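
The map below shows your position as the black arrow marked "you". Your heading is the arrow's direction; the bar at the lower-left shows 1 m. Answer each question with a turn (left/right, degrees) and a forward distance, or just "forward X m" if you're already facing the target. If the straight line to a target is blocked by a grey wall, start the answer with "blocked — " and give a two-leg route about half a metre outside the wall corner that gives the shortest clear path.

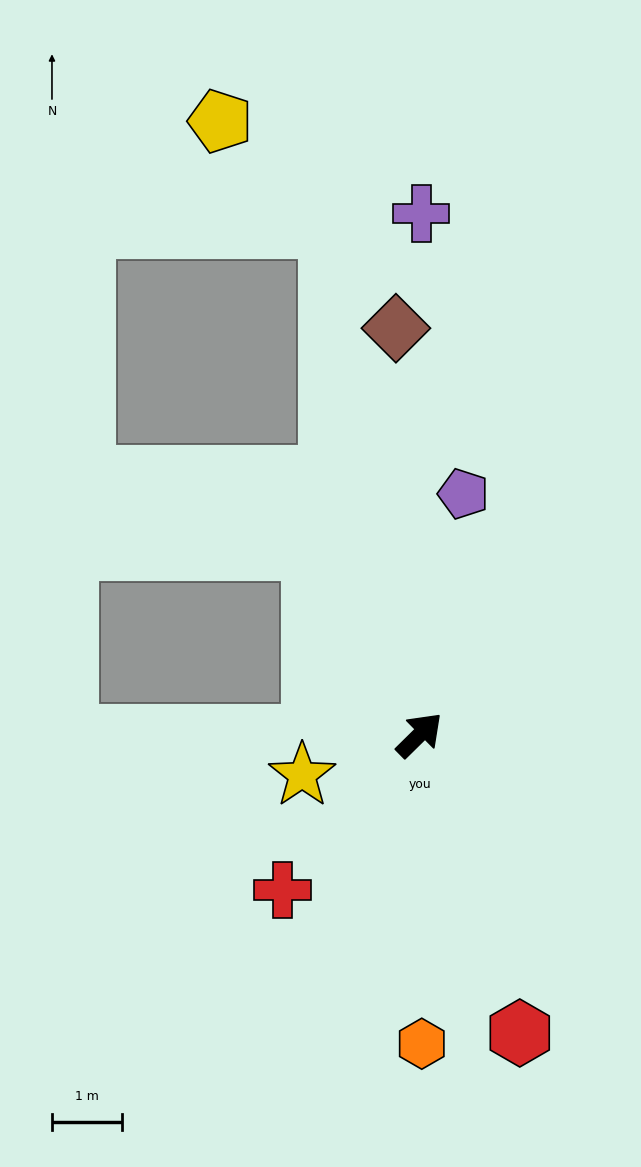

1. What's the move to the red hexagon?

turn right 116°, forward 4.5 m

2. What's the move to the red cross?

turn right 176°, forward 2.9 m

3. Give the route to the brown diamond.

turn left 49°, forward 5.8 m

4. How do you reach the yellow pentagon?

blocked — turn left 56°, forward 7.3 m, then turn left 35°, forward 2.2 m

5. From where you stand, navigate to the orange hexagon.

turn right 134°, forward 4.4 m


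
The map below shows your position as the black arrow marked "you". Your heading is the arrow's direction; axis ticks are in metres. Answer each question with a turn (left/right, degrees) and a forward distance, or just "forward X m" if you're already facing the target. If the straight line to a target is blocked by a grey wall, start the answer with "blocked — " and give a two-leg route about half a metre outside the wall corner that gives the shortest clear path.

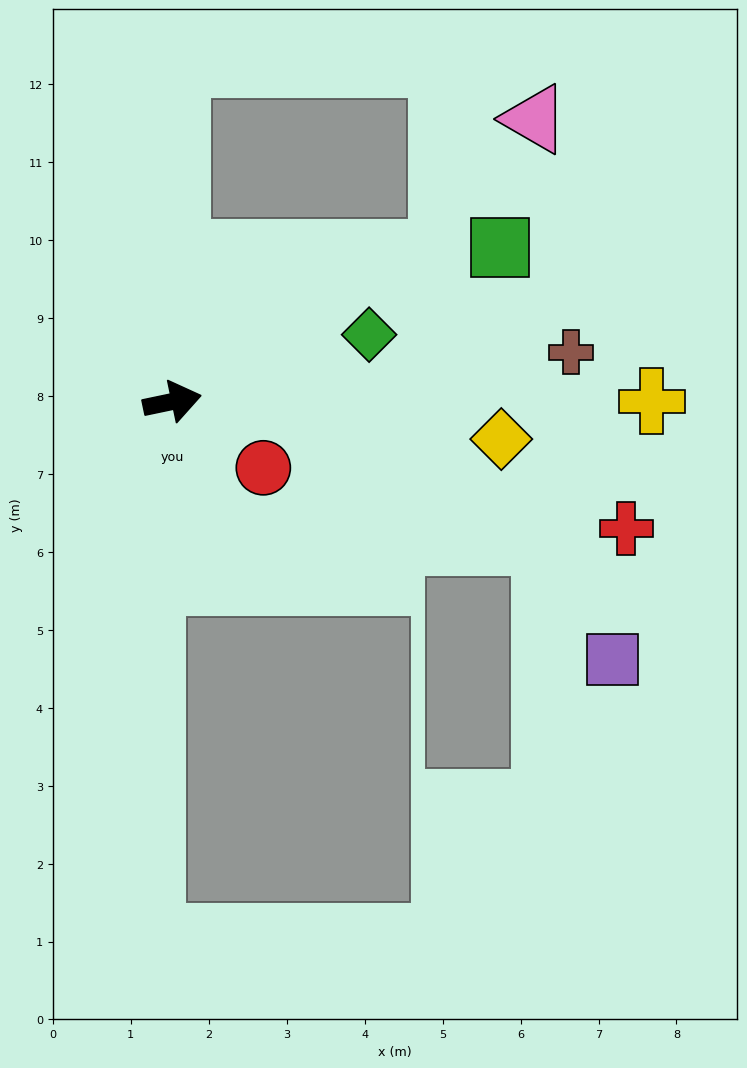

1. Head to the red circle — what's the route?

turn right 48°, forward 1.4 m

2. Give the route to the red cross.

turn right 27°, forward 6.0 m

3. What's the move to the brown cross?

turn right 5°, forward 5.2 m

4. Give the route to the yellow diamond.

turn right 18°, forward 4.2 m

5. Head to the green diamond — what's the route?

turn left 7°, forward 2.7 m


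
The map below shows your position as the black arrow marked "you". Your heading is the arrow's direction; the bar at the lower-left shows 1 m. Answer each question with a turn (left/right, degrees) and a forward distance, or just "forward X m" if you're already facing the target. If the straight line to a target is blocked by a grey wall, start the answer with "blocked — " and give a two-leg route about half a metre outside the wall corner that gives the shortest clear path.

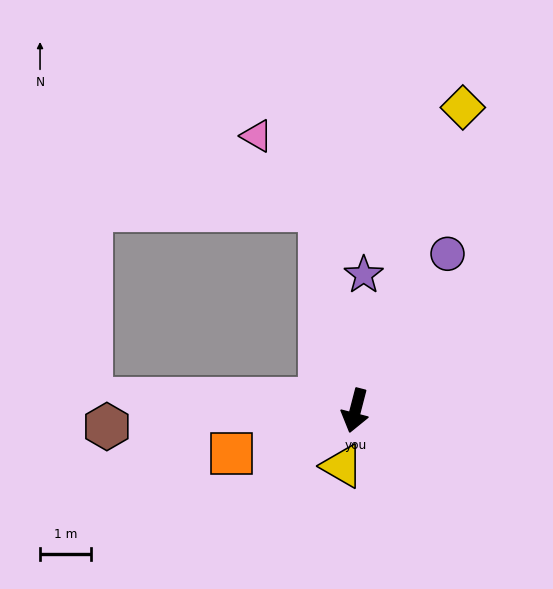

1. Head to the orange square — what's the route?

turn right 56°, forward 2.6 m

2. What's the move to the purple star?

turn right 169°, forward 2.7 m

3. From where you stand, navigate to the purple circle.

turn left 164°, forward 3.6 m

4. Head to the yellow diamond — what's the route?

turn left 175°, forward 6.4 m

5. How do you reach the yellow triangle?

forward 1.1 m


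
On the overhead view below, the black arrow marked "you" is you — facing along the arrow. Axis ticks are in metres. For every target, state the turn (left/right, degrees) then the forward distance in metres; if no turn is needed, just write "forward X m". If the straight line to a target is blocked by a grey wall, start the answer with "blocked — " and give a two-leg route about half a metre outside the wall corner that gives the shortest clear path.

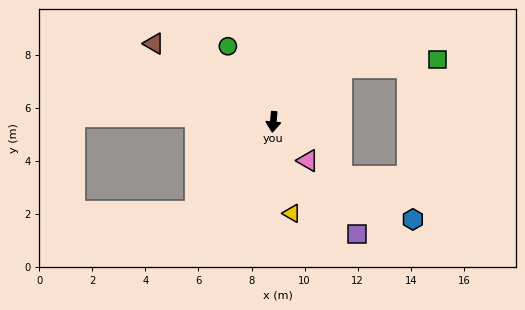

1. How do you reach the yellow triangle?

turn left 17°, forward 3.5 m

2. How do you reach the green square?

blocked — turn left 134°, forward 3.3 m, then turn right 34°, forward 3.6 m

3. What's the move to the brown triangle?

turn right 118°, forward 5.4 m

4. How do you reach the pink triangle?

turn left 47°, forward 2.0 m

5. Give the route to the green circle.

turn right 144°, forward 3.3 m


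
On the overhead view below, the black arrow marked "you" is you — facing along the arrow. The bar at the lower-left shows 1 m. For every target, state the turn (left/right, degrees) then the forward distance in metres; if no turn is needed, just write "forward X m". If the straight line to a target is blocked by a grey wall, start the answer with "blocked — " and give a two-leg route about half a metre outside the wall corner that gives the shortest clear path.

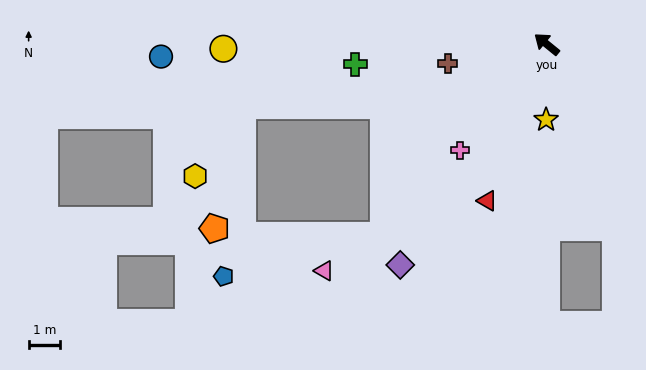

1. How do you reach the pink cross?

turn left 90°, forward 4.3 m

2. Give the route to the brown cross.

turn left 50°, forward 3.2 m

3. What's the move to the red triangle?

turn left 108°, forward 5.3 m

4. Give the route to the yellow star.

turn left 129°, forward 2.4 m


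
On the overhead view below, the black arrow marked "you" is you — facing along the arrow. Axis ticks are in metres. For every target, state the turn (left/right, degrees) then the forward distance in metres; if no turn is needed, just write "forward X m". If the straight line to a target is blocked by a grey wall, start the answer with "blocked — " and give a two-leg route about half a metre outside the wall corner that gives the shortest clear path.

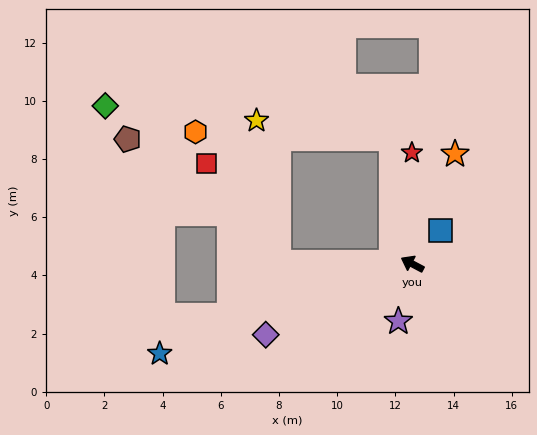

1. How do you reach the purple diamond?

turn left 54°, forward 5.6 m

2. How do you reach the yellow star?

blocked — turn right 52°, forward 4.4 m, then turn left 72°, forward 4.7 m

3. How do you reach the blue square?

turn right 102°, forward 1.5 m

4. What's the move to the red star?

turn right 62°, forward 3.8 m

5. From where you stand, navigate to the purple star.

turn left 104°, forward 2.0 m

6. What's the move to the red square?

blocked — turn left 27°, forward 4.6 m, then turn right 53°, forward 4.2 m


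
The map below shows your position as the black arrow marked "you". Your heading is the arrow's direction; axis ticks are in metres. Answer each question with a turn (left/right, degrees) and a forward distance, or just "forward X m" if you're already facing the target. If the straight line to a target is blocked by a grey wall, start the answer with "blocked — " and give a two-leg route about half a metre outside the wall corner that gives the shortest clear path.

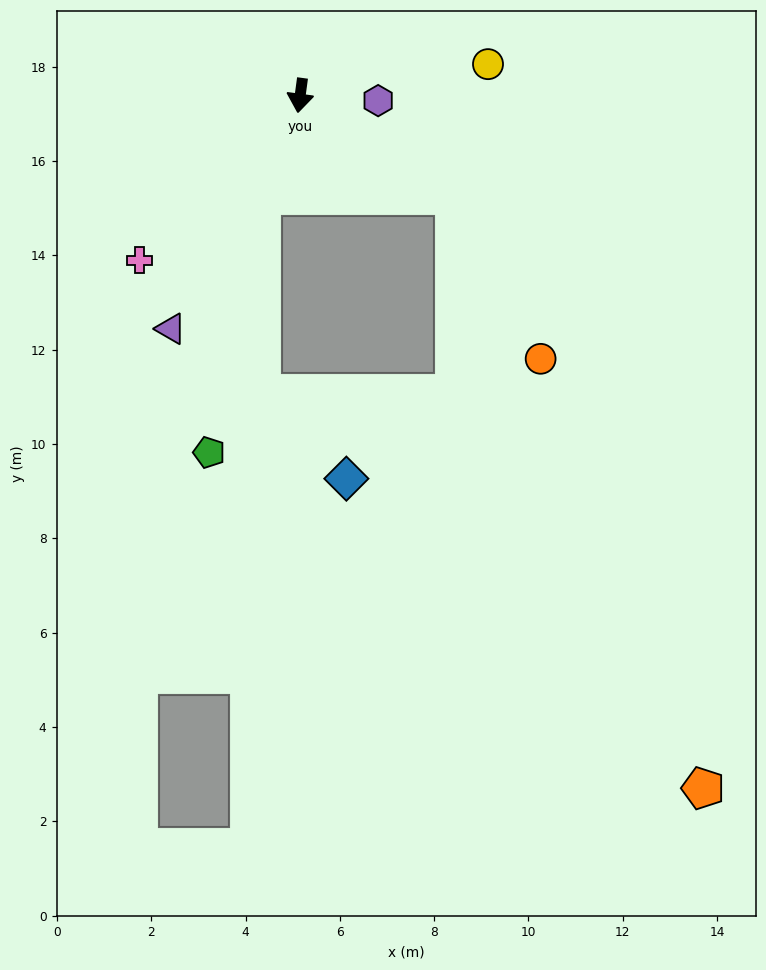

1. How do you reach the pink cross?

turn right 37°, forward 4.9 m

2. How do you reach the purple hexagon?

turn left 94°, forward 1.7 m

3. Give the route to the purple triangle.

turn right 21°, forward 5.7 m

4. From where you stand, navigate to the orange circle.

blocked — turn left 65°, forward 3.9 m, then turn right 30°, forward 3.9 m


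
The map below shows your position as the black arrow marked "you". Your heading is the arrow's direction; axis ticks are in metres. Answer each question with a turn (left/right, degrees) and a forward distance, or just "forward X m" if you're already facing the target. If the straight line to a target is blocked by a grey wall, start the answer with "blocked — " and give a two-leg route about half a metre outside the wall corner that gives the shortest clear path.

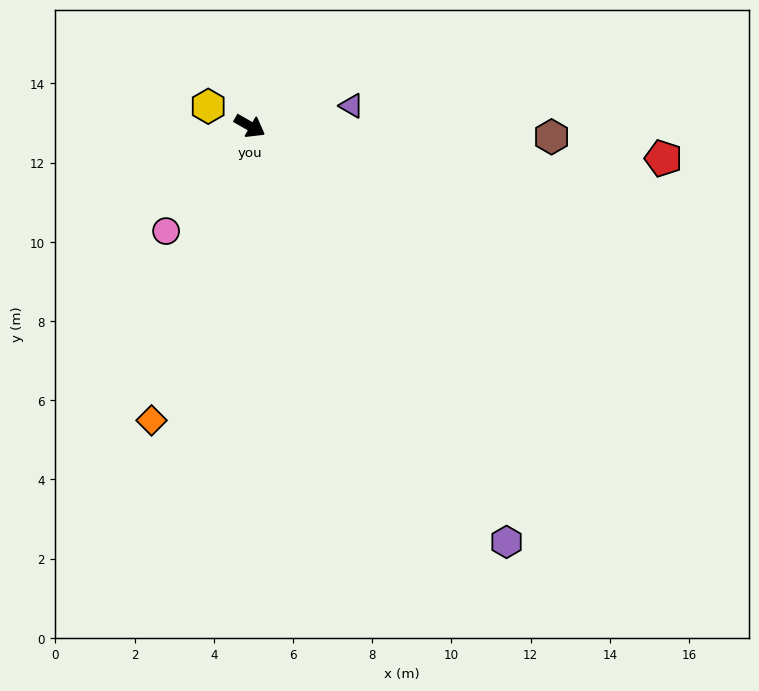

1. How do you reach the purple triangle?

turn left 41°, forward 2.6 m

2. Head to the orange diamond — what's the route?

turn right 79°, forward 7.8 m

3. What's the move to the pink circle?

turn right 99°, forward 3.4 m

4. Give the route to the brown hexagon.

turn left 28°, forward 7.6 m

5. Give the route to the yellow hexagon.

turn right 176°, forward 1.2 m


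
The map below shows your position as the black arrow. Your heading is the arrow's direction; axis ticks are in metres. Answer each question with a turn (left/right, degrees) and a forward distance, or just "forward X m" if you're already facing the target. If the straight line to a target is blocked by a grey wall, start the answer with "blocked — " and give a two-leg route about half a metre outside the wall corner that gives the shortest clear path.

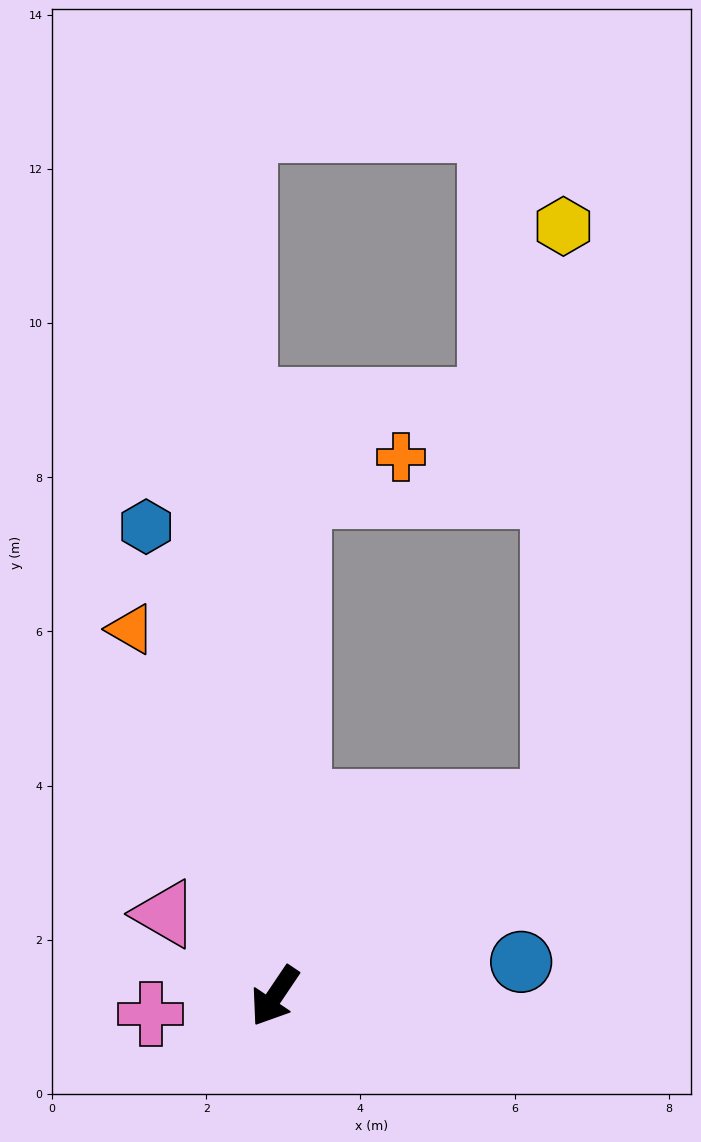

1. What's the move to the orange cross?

blocked — turn right 149°, forward 6.5 m, then turn right 66°, forward 1.4 m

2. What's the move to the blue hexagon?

turn right 131°, forward 6.3 m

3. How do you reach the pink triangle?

turn right 93°, forward 1.8 m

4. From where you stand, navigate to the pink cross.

turn right 48°, forward 1.6 m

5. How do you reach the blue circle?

turn left 132°, forward 3.2 m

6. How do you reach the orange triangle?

turn right 125°, forward 5.1 m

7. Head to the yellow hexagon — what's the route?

blocked — turn left 159°, forward 4.4 m, then turn left 54°, forward 7.5 m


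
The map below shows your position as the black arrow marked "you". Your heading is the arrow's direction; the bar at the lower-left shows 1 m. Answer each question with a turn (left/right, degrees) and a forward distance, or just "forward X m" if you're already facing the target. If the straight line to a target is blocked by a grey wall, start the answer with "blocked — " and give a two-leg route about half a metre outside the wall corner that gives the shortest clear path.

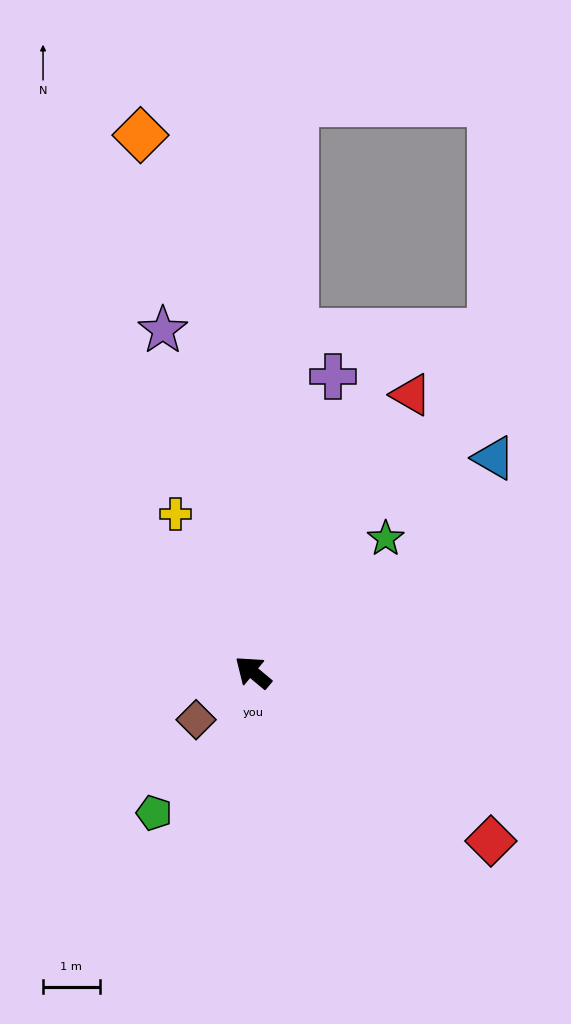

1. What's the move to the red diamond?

turn right 176°, forward 5.2 m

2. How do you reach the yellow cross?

turn right 24°, forward 3.1 m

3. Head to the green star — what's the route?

turn right 95°, forward 3.3 m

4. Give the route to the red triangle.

turn right 80°, forward 5.6 m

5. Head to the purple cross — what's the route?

turn right 65°, forward 5.4 m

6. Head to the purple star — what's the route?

turn right 35°, forward 6.2 m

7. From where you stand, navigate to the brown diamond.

turn left 80°, forward 1.3 m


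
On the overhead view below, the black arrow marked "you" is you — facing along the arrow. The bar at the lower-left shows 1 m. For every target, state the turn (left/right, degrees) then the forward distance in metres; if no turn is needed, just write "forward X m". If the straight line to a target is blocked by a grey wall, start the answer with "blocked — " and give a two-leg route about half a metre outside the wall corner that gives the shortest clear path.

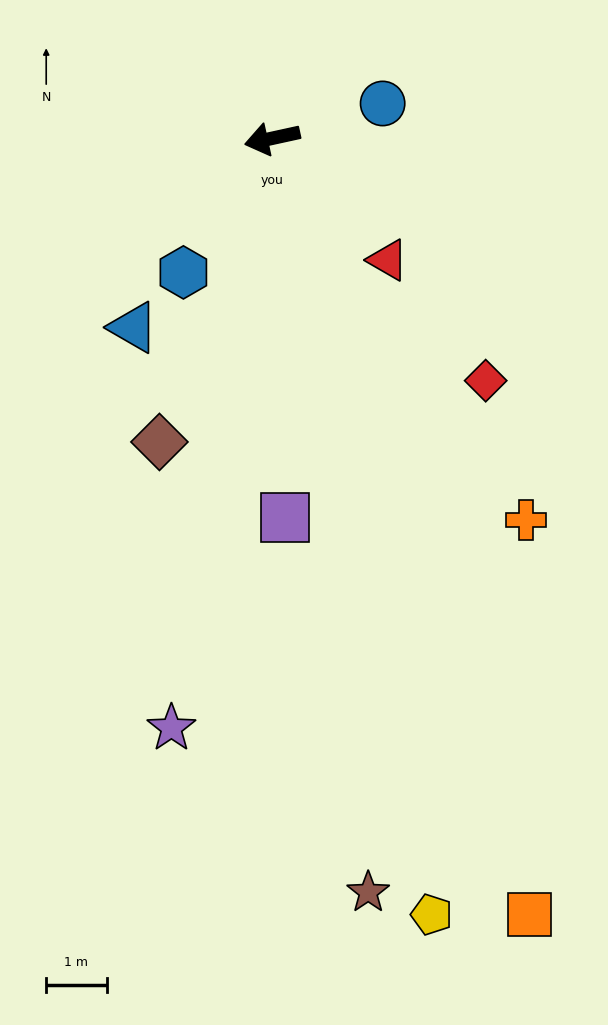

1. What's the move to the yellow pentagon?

turn left 89°, forward 13.1 m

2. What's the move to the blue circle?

turn right 175°, forward 1.9 m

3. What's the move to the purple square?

turn left 80°, forward 6.3 m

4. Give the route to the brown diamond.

turn left 57°, forward 5.4 m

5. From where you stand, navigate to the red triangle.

turn left 121°, forward 2.8 m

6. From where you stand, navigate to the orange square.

turn left 96°, forward 13.5 m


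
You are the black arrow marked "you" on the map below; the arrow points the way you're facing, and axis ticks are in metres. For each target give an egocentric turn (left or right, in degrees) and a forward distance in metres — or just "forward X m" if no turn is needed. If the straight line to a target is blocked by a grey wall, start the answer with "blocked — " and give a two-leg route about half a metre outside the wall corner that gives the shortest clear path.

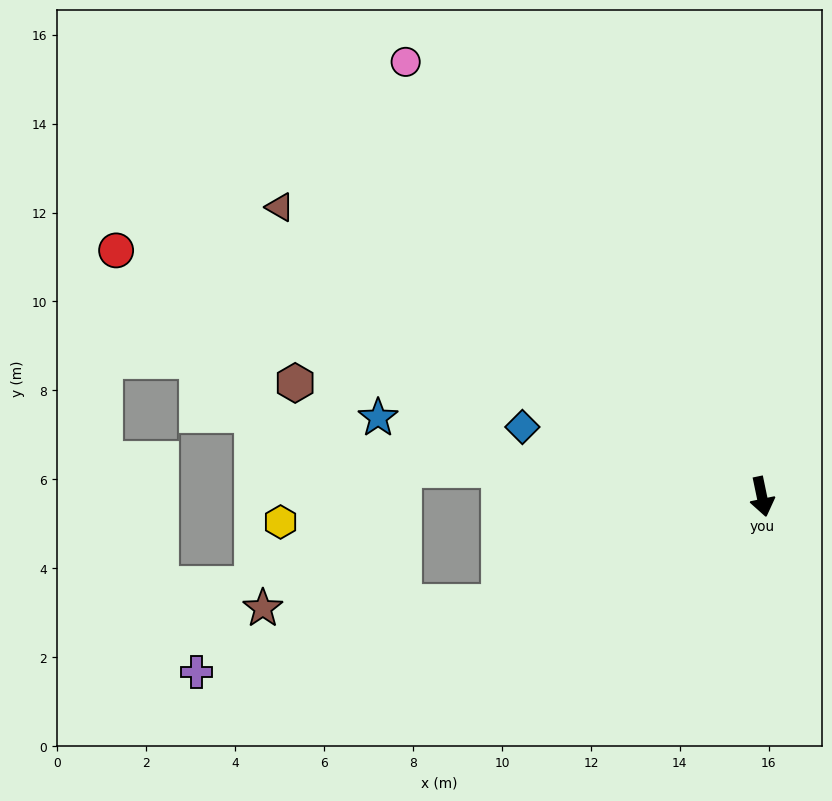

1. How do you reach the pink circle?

turn right 152°, forward 12.6 m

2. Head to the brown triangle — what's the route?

turn right 133°, forward 12.6 m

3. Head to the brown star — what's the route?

blocked — turn right 80°, forward 6.4 m, then turn right 20°, forward 5.3 m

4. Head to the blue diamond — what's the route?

turn right 118°, forward 5.6 m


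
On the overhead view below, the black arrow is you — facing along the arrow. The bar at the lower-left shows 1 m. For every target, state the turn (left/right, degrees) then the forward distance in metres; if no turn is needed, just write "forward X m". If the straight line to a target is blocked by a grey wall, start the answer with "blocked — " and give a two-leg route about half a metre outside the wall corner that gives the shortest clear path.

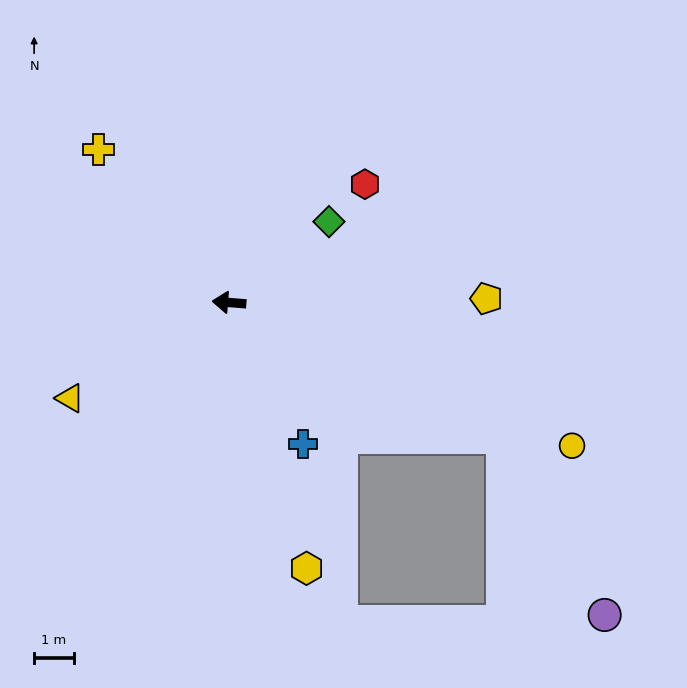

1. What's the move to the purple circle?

blocked — turn left 158°, forward 7.7 m, then turn right 34°, forward 5.2 m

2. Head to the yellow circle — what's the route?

turn left 162°, forward 9.4 m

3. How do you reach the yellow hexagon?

turn left 111°, forward 7.0 m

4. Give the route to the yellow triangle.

turn left 36°, forward 4.7 m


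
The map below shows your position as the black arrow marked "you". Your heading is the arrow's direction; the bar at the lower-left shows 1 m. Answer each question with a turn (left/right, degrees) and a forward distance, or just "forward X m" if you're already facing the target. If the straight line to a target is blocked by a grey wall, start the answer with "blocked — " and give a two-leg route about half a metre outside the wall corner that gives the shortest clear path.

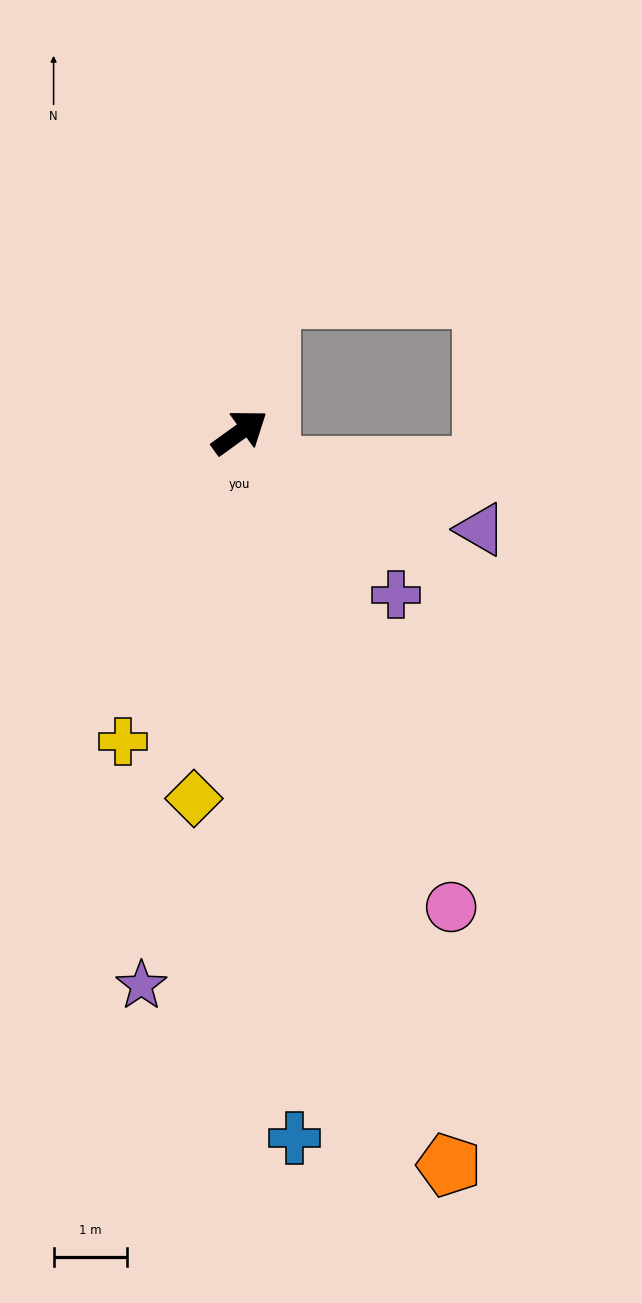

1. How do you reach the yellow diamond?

turn right 133°, forward 5.0 m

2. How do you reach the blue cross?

turn right 121°, forward 9.6 m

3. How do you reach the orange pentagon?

turn right 110°, forward 10.3 m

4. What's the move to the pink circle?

turn right 102°, forward 7.0 m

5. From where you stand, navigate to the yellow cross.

turn right 147°, forward 4.5 m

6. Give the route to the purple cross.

turn right 82°, forward 3.1 m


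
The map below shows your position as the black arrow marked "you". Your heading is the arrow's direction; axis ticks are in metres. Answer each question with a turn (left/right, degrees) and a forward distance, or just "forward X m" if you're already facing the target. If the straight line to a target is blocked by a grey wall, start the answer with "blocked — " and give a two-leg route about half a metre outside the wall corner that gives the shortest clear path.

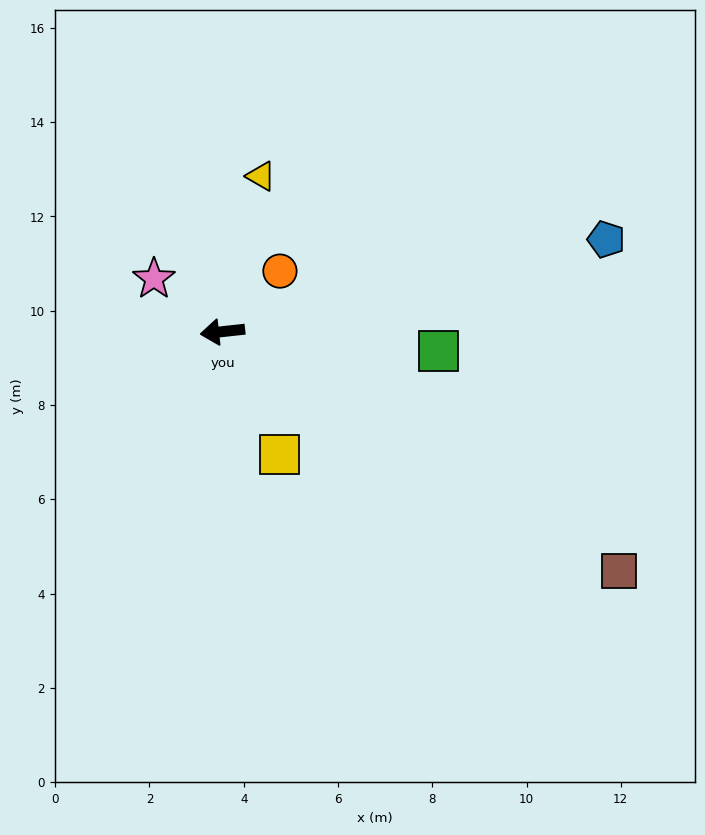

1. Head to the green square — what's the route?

turn left 169°, forward 4.6 m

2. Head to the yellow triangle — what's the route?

turn right 110°, forward 3.4 m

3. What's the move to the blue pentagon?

turn right 173°, forward 8.4 m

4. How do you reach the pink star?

turn right 44°, forward 1.8 m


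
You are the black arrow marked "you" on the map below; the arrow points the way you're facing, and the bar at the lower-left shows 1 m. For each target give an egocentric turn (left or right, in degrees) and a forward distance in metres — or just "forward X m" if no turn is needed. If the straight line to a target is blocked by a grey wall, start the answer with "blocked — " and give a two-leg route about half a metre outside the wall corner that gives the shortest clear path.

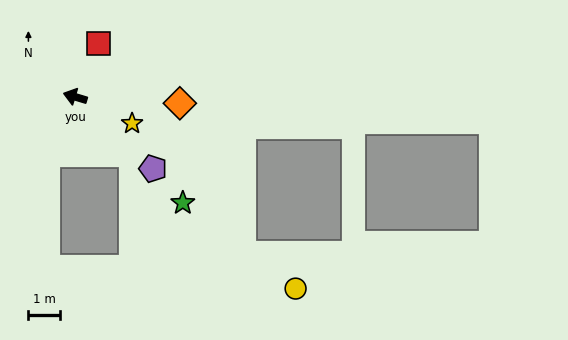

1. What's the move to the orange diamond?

turn right 167°, forward 3.3 m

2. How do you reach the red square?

turn right 97°, forward 1.9 m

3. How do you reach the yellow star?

turn left 172°, forward 2.0 m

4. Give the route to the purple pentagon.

turn left 154°, forward 3.4 m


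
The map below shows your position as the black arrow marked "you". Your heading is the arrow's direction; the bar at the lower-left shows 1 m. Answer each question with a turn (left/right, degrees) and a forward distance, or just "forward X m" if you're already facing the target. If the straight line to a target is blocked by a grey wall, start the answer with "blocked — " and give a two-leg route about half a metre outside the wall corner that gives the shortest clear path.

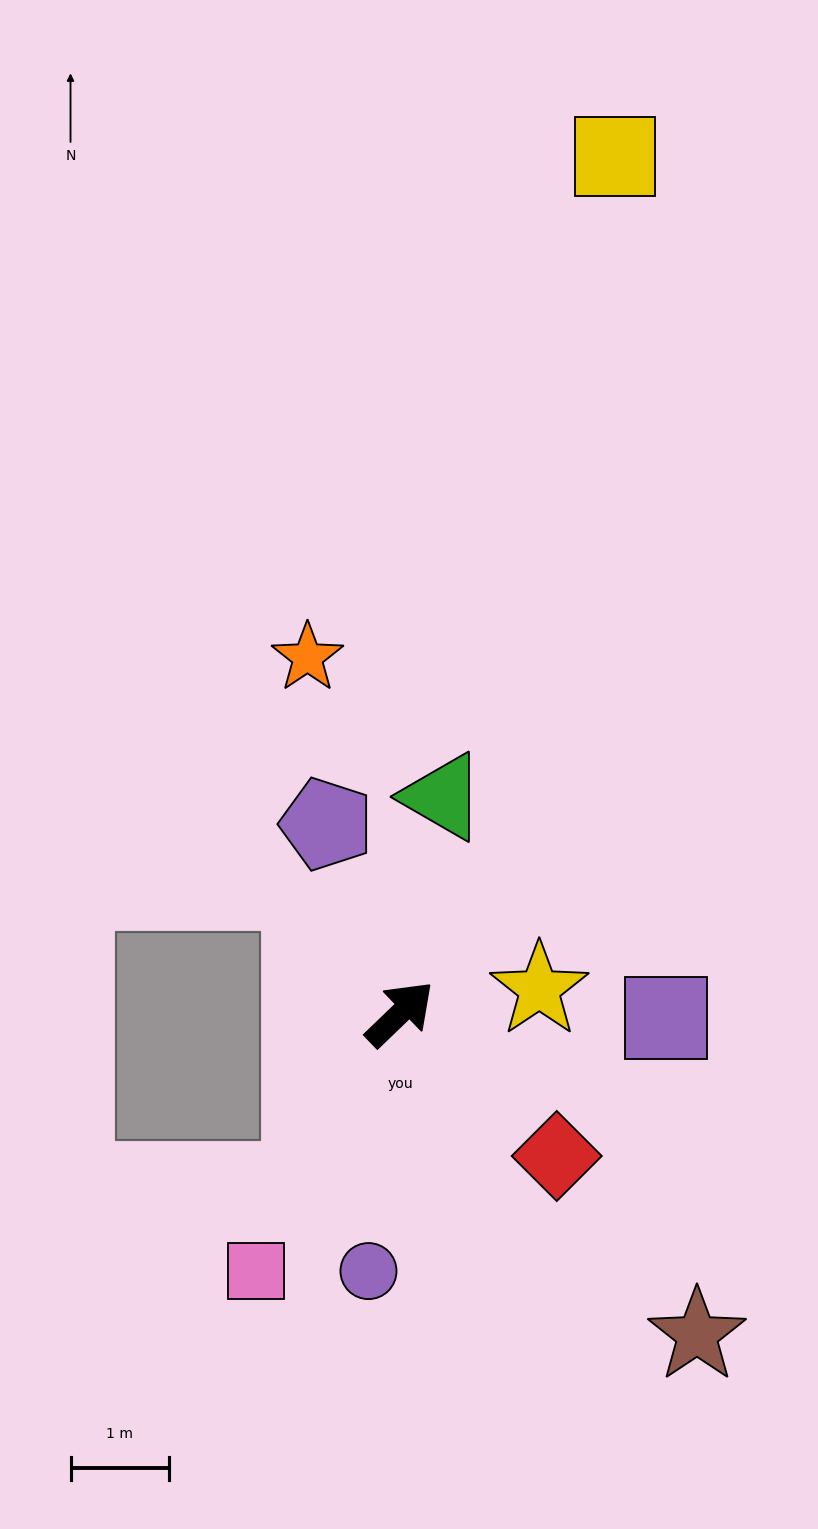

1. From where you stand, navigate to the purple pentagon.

turn left 67°, forward 2.1 m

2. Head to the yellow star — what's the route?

turn right 34°, forward 1.4 m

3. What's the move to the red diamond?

turn right 86°, forward 2.1 m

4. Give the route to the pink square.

turn right 163°, forward 3.0 m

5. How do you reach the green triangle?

turn left 35°, forward 2.2 m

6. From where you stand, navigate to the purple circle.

turn right 141°, forward 2.6 m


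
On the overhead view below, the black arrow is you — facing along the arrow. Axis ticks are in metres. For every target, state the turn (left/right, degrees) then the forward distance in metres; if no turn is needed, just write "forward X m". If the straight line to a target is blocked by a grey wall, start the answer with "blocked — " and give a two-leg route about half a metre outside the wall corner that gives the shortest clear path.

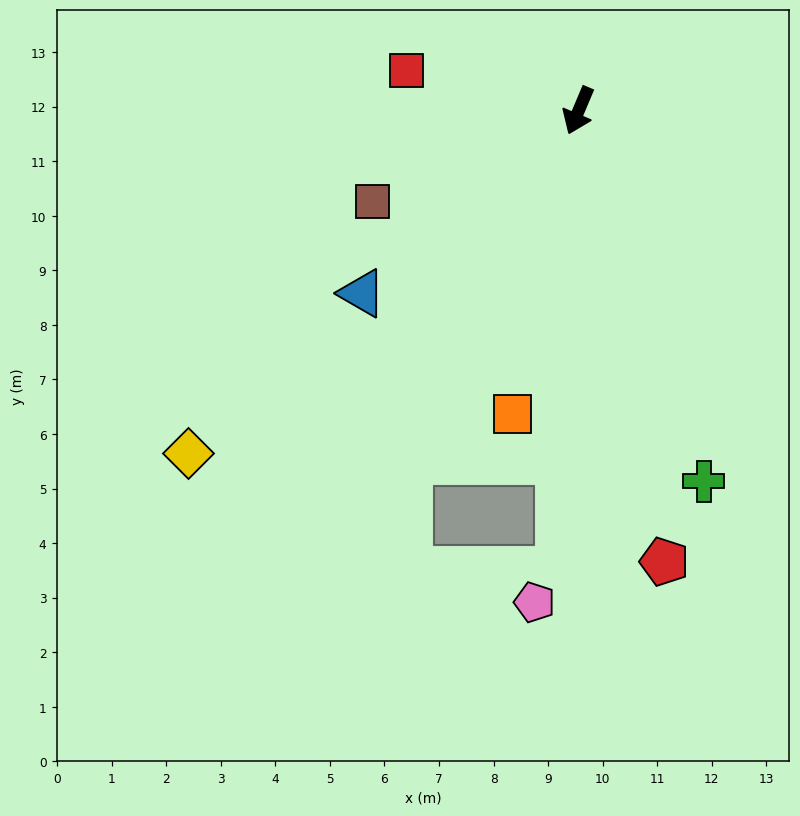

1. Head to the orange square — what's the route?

turn left 11°, forward 5.7 m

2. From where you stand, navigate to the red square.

turn right 80°, forward 3.2 m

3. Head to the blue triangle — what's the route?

turn right 27°, forward 5.2 m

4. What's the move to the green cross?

turn left 42°, forward 7.2 m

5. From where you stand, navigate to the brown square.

turn right 43°, forward 4.1 m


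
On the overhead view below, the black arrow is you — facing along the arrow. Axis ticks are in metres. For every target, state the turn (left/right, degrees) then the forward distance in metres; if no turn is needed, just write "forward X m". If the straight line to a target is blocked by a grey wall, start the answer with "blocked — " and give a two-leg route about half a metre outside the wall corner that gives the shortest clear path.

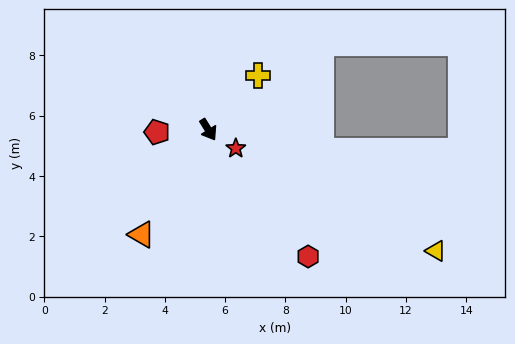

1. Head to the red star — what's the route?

turn left 24°, forward 1.1 m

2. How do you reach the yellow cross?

turn left 105°, forward 2.4 m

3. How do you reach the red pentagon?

turn right 119°, forward 1.7 m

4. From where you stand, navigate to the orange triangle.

turn right 64°, forward 4.1 m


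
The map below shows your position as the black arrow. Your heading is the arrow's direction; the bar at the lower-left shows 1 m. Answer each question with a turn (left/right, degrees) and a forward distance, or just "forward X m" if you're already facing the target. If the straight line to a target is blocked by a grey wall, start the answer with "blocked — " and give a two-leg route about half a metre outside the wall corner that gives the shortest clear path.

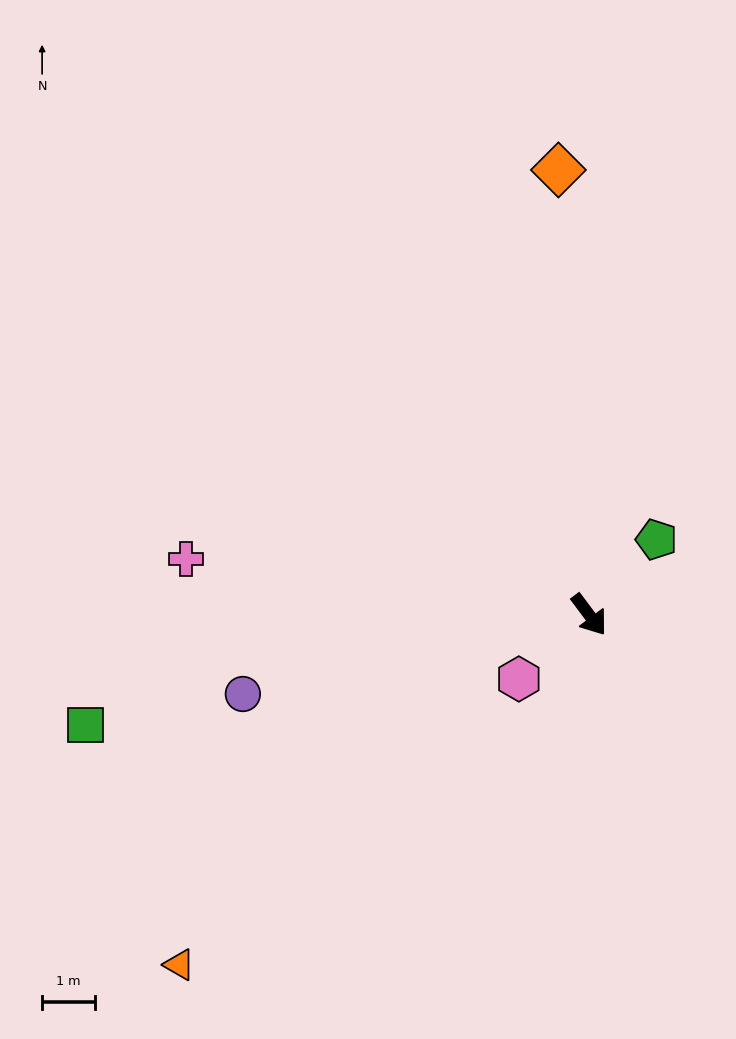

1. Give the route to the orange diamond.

turn left 147°, forward 8.4 m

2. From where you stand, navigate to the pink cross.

turn right 135°, forward 7.7 m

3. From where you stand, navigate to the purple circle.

turn right 114°, forward 6.7 m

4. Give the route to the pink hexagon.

turn right 84°, forward 1.8 m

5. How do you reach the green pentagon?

turn left 101°, forward 1.9 m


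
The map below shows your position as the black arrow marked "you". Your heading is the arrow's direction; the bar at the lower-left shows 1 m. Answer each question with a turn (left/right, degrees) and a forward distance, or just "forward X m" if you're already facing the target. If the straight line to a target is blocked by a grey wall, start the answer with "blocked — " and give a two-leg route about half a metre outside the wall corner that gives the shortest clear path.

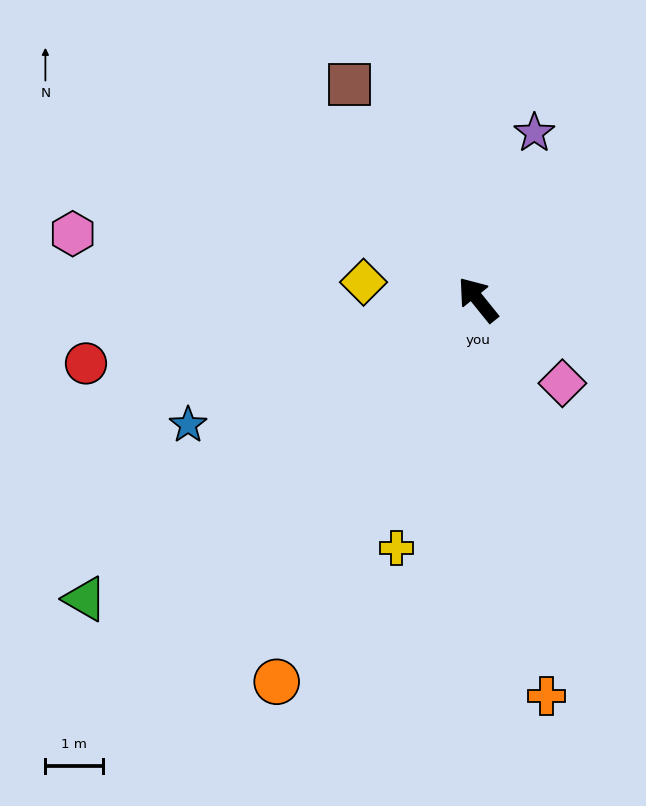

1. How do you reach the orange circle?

turn left 113°, forward 7.5 m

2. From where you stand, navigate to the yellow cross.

turn left 123°, forward 4.5 m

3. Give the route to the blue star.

turn left 74°, forward 5.5 m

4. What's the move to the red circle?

turn left 60°, forward 6.9 m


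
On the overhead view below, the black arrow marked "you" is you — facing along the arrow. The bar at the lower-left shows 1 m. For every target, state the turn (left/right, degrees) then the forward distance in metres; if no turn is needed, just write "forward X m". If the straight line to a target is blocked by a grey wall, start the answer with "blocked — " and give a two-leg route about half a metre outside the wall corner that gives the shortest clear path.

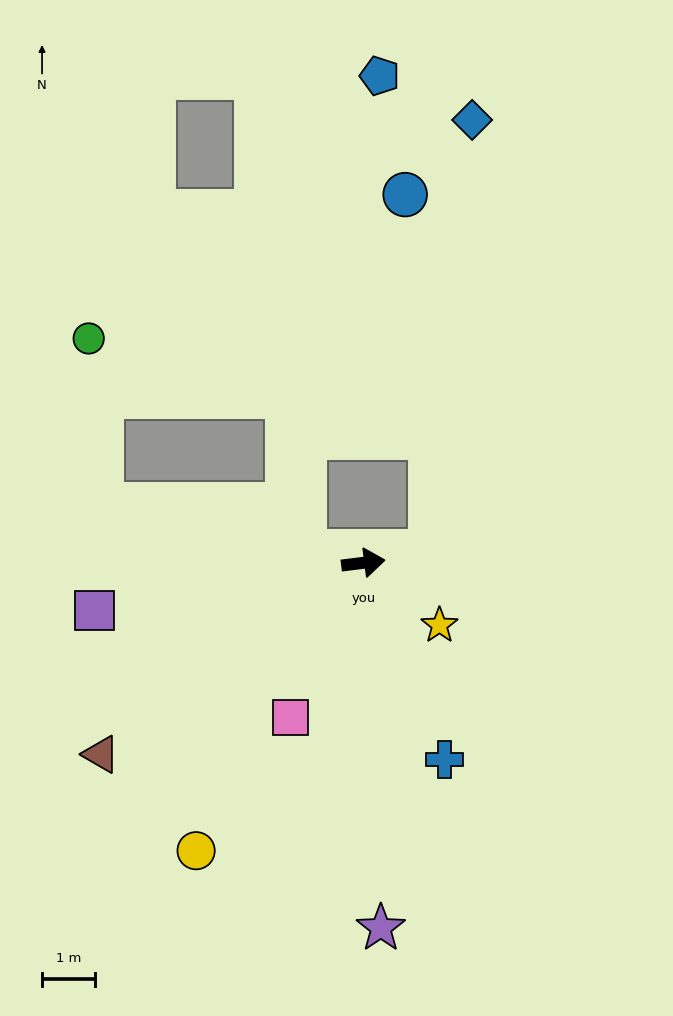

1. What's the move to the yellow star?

turn right 46°, forward 1.9 m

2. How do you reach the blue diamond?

blocked — turn left 2°, forward 1.3 m, then turn left 75°, forward 8.3 m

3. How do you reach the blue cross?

turn right 75°, forward 4.0 m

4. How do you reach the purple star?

turn right 94°, forward 7.0 m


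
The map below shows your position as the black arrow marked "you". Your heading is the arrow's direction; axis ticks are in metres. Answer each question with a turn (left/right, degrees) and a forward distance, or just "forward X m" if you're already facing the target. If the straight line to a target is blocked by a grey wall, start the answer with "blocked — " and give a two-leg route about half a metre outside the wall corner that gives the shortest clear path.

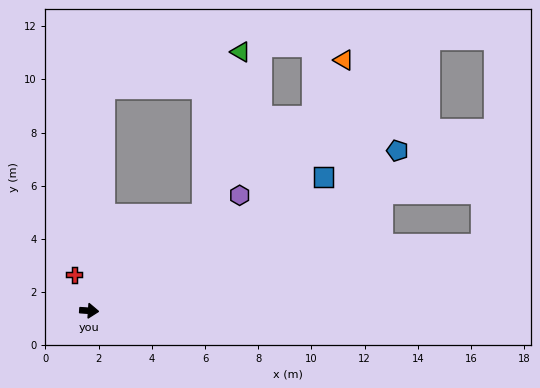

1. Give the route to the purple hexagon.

turn left 41°, forward 7.1 m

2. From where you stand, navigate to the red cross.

turn left 116°, forward 1.5 m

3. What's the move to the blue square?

turn left 34°, forward 10.2 m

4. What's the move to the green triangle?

blocked — turn left 44°, forward 5.6 m, then turn left 37°, forward 6.3 m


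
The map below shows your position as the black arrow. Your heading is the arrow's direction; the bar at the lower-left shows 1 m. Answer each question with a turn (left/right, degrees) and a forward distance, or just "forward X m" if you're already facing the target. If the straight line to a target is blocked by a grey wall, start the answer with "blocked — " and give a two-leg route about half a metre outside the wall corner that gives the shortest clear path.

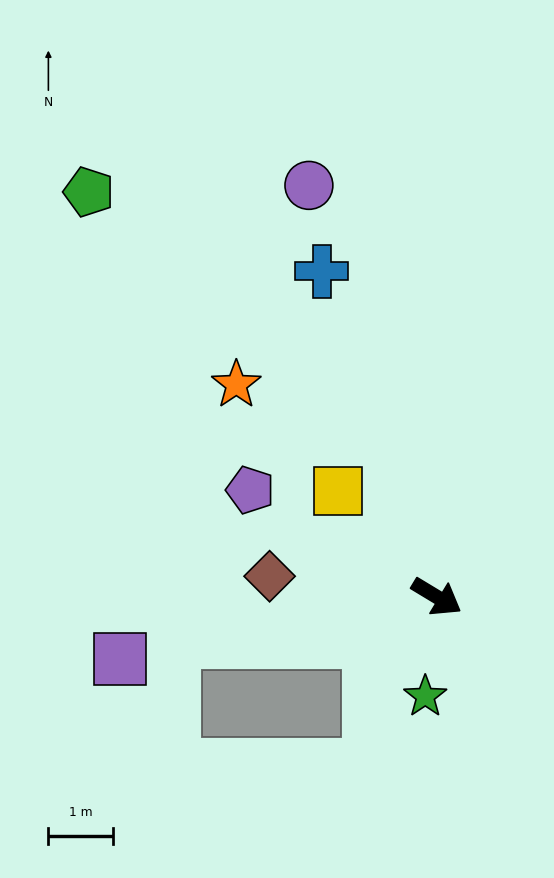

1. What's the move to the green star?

turn right 65°, forward 1.6 m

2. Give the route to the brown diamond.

turn right 156°, forward 2.6 m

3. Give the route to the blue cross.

turn left 141°, forward 5.4 m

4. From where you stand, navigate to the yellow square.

turn left 164°, forward 2.3 m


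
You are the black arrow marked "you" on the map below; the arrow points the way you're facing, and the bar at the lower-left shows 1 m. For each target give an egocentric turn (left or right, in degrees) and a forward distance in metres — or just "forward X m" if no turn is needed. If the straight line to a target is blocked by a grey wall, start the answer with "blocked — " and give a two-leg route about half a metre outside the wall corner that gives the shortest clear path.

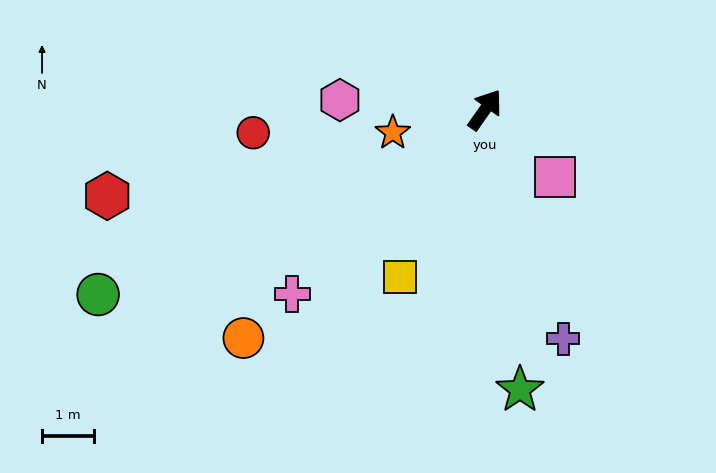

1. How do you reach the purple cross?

turn right 126°, forward 4.6 m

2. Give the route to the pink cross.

turn left 169°, forward 5.1 m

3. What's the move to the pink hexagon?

turn left 121°, forward 2.8 m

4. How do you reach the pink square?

turn right 98°, forward 1.9 m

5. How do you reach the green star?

turn right 138°, forward 5.4 m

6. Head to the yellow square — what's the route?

turn right 172°, forward 3.6 m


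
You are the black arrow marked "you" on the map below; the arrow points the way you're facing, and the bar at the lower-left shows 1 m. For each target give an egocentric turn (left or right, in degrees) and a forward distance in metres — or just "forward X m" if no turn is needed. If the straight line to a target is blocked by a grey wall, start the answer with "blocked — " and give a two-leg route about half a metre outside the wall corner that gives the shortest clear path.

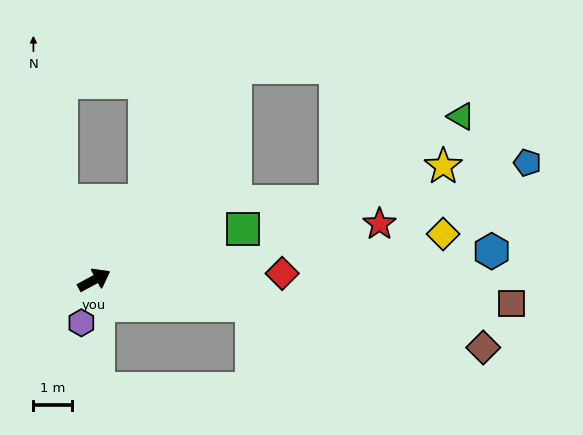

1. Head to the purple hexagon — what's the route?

turn right 135°, forward 1.2 m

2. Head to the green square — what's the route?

turn right 10°, forward 4.1 m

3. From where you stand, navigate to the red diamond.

turn right 26°, forward 4.9 m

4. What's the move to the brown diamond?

turn right 38°, forward 10.3 m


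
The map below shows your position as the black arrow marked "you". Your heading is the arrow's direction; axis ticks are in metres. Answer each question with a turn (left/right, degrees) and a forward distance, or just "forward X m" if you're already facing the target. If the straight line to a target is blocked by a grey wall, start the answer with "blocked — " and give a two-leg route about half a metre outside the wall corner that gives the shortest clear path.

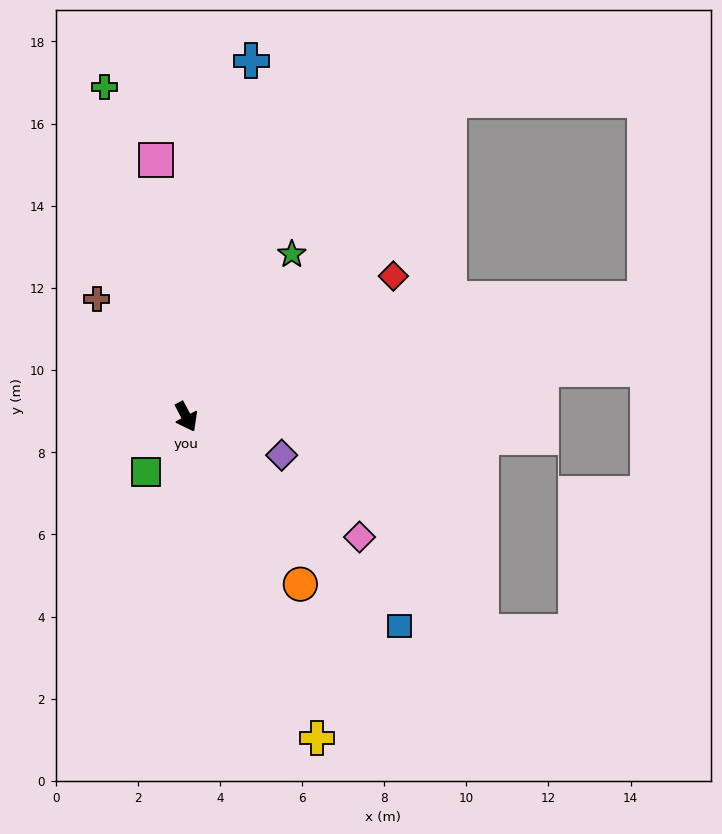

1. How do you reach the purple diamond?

turn left 40°, forward 2.5 m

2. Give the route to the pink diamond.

turn left 27°, forward 5.1 m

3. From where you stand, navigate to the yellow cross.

turn right 6°, forward 8.4 m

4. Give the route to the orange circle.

turn left 6°, forward 4.9 m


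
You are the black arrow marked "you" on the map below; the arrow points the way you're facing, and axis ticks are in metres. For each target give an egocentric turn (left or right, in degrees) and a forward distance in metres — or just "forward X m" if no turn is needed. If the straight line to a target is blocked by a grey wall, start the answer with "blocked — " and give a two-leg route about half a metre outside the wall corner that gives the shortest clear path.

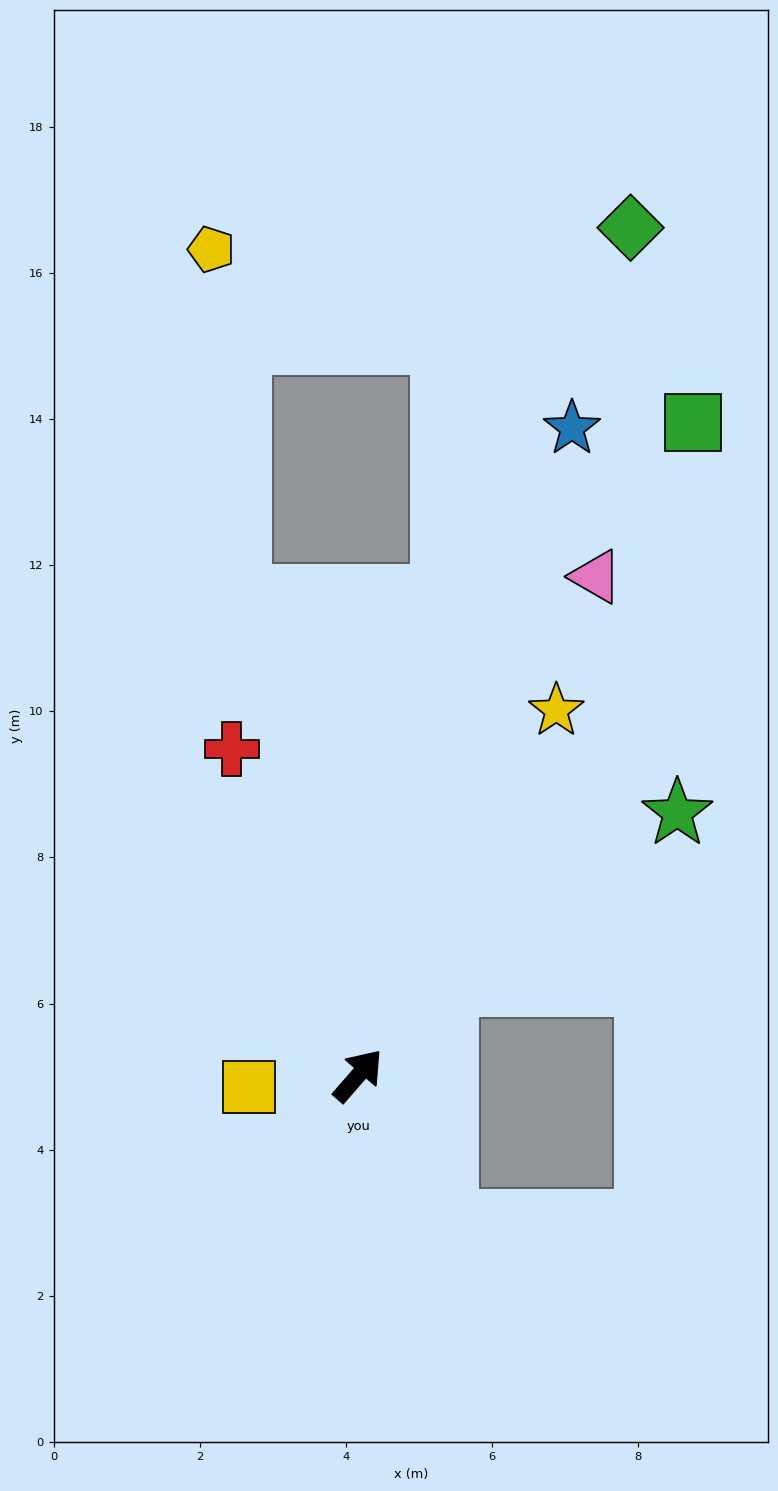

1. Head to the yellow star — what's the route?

turn left 13°, forward 5.7 m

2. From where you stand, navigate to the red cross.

turn left 62°, forward 4.8 m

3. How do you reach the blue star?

turn left 23°, forward 9.3 m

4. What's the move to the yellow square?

turn left 137°, forward 1.5 m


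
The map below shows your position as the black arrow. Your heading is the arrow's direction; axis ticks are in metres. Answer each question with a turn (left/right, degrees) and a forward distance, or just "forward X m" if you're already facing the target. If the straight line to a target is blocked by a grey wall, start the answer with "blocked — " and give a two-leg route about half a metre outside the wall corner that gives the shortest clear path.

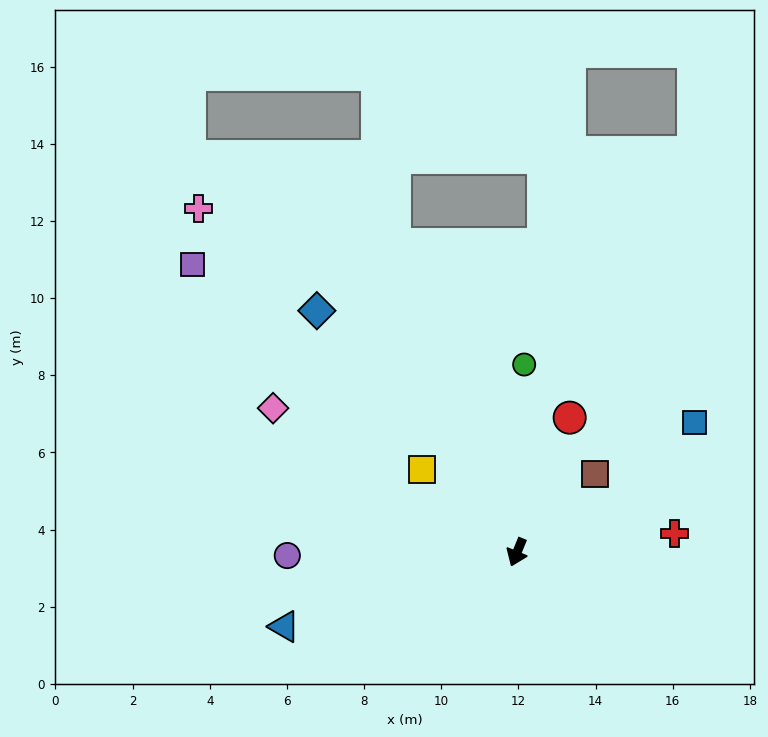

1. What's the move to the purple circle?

turn right 67°, forward 6.0 m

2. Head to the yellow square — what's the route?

turn right 109°, forward 3.3 m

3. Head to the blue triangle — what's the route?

turn right 50°, forward 6.3 m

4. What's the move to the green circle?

turn right 160°, forward 4.9 m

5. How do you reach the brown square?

turn left 157°, forward 2.9 m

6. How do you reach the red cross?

turn left 119°, forward 4.1 m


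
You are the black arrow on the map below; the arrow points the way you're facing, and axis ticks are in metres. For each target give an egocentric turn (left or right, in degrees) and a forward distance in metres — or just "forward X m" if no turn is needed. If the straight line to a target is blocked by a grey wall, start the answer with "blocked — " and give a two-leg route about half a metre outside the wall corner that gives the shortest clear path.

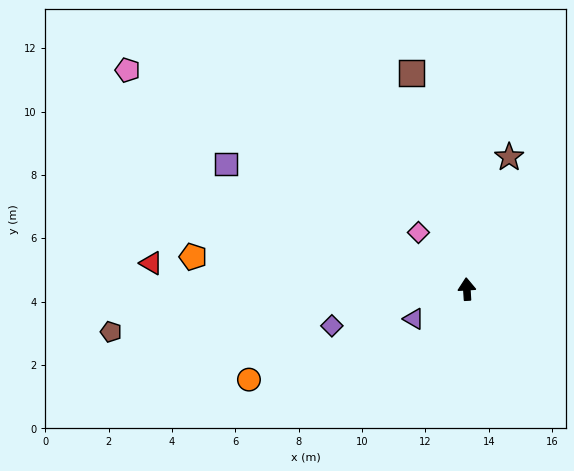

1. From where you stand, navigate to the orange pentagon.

turn left 80°, forward 8.7 m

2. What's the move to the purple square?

turn left 59°, forward 8.6 m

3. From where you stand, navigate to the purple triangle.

turn left 116°, forward 1.9 m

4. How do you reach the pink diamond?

turn left 37°, forward 2.4 m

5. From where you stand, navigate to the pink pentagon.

turn left 54°, forward 12.7 m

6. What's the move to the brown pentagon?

turn left 93°, forward 11.3 m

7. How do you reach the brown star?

turn right 21°, forward 4.4 m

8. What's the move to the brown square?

turn left 11°, forward 7.0 m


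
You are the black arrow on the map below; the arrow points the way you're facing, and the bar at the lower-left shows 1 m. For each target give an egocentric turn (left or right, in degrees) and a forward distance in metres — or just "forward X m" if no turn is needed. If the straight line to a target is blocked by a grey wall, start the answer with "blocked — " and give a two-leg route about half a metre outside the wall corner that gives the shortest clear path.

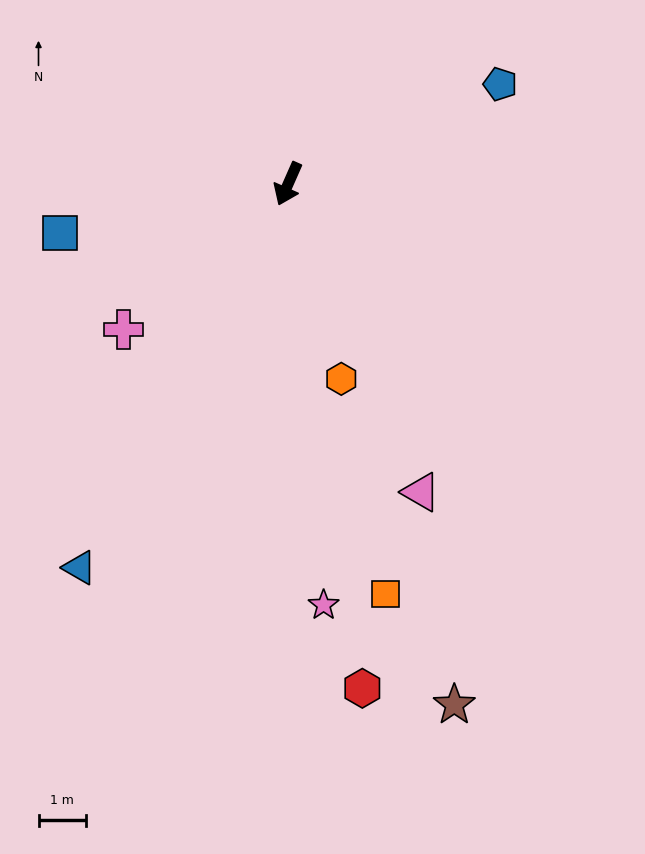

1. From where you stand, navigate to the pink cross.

turn right 25°, forward 4.6 m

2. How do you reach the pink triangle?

turn left 47°, forward 7.0 m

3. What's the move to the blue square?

turn right 54°, forward 4.9 m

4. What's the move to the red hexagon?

turn left 32°, forward 10.7 m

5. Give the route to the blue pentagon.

turn left 139°, forward 4.9 m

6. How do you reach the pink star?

turn left 29°, forward 8.8 m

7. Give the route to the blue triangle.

turn right 5°, forward 9.1 m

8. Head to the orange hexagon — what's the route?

turn left 39°, forward 4.2 m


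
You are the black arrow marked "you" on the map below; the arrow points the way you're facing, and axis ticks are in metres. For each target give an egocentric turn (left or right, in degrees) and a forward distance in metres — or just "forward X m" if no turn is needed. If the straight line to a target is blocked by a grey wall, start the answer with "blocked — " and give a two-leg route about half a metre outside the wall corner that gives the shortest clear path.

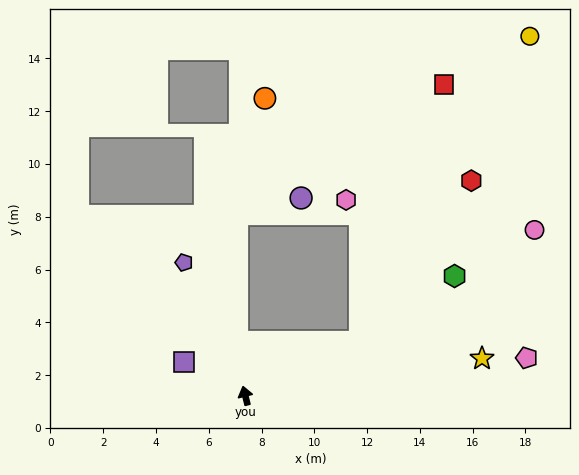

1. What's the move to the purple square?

turn left 47°, forward 2.7 m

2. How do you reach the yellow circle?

blocked — turn right 79°, forward 4.8 m, then turn left 36°, forward 13.2 m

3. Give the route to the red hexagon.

blocked — turn right 79°, forward 4.8 m, then turn left 30°, forward 7.4 m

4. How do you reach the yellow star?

turn right 95°, forward 9.1 m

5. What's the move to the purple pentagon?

turn left 11°, forward 5.6 m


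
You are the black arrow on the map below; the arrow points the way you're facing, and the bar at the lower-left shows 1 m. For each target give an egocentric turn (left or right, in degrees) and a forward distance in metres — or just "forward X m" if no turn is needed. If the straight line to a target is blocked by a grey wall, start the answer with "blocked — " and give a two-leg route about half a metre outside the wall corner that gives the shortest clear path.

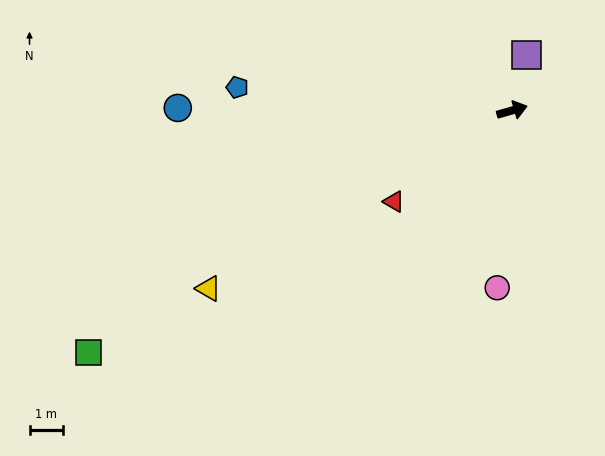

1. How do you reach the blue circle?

turn left 164°, forward 9.9 m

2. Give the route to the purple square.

turn left 59°, forward 1.7 m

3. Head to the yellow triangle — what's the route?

turn right 166°, forward 10.4 m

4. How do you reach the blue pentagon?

turn left 159°, forward 8.2 m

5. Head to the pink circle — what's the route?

turn right 111°, forward 5.3 m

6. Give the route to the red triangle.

turn right 158°, forward 4.4 m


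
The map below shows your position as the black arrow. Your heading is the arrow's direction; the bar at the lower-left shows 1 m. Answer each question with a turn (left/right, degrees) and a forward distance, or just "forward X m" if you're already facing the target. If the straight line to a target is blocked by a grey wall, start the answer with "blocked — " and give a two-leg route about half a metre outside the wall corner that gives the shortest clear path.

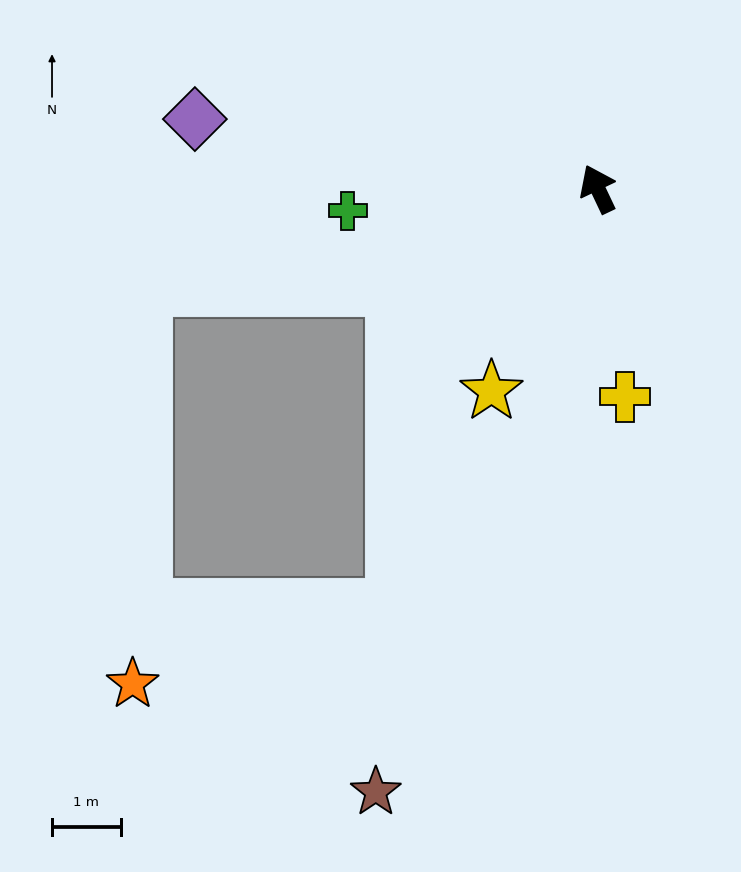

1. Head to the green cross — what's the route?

turn left 70°, forward 3.7 m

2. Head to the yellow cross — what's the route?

turn left 162°, forward 3.1 m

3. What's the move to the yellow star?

turn left 127°, forward 3.3 m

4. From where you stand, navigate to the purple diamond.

turn left 55°, forward 6.0 m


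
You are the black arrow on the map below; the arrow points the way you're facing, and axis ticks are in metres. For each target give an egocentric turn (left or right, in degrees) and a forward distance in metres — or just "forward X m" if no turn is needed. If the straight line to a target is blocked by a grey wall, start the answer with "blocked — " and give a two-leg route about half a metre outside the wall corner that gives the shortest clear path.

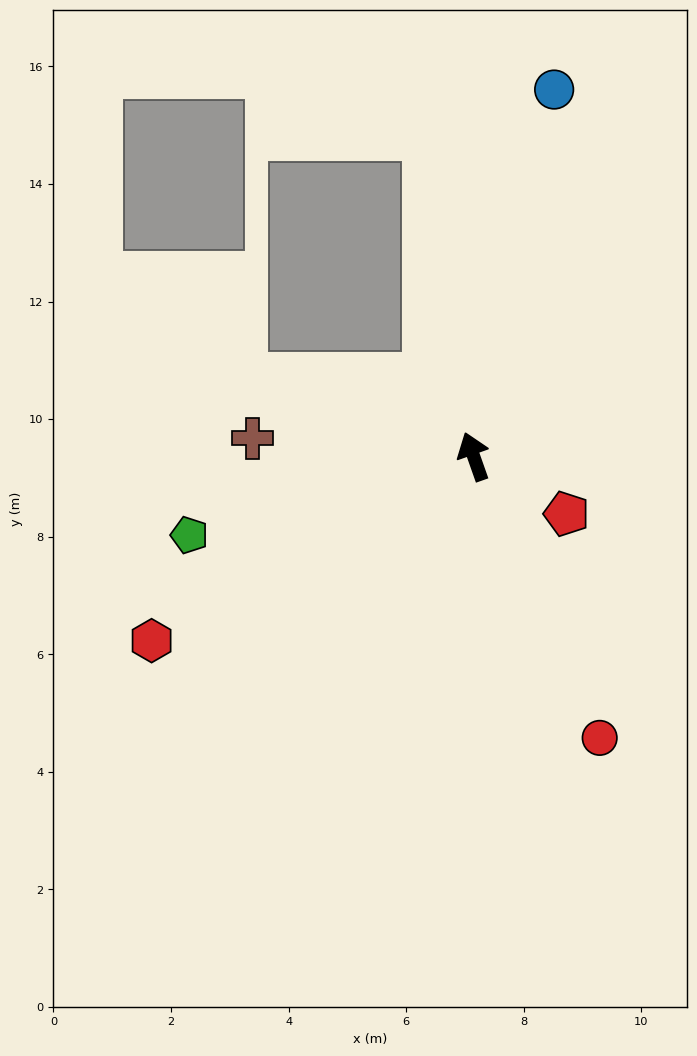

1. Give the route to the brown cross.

turn left 66°, forward 3.8 m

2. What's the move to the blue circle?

turn right 32°, forward 6.4 m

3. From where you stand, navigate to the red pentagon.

turn right 141°, forward 1.9 m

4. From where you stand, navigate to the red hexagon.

turn left 100°, forward 6.3 m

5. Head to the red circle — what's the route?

turn right 175°, forward 5.2 m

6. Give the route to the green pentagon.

turn left 86°, forward 5.0 m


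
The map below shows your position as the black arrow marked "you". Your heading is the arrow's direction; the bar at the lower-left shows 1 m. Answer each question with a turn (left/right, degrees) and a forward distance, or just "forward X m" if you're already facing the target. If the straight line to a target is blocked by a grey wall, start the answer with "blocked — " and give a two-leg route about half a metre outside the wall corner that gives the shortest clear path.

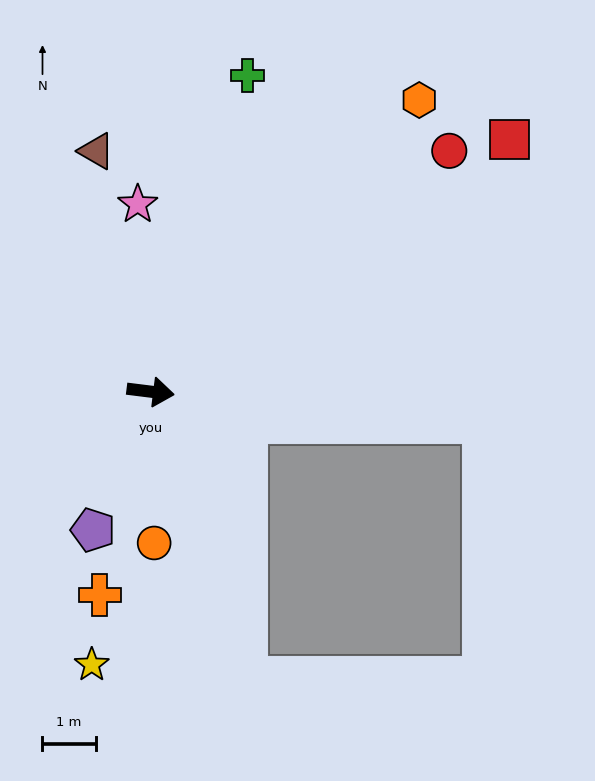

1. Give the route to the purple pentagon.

turn right 105°, forward 2.8 m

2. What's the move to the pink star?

turn left 101°, forward 3.5 m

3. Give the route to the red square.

turn left 42°, forward 8.2 m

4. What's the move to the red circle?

turn left 46°, forward 7.2 m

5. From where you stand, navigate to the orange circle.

turn right 82°, forward 2.8 m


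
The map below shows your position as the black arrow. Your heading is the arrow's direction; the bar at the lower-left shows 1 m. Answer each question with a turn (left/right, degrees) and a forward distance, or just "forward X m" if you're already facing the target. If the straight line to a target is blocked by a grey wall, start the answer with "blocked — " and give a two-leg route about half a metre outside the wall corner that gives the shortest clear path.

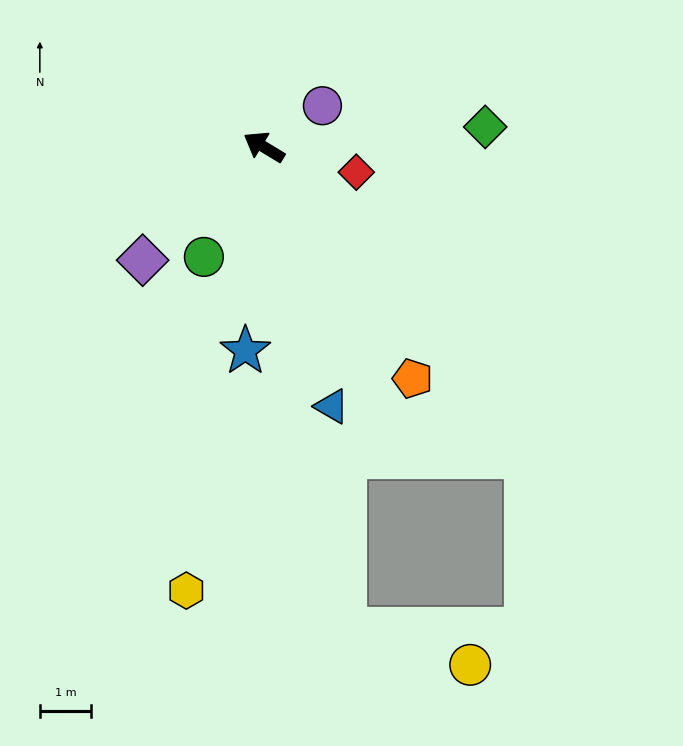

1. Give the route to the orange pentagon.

turn left 154°, forward 5.4 m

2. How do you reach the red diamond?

turn right 164°, forward 1.9 m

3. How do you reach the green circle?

turn left 93°, forward 2.4 m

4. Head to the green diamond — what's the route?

turn right 144°, forward 4.3 m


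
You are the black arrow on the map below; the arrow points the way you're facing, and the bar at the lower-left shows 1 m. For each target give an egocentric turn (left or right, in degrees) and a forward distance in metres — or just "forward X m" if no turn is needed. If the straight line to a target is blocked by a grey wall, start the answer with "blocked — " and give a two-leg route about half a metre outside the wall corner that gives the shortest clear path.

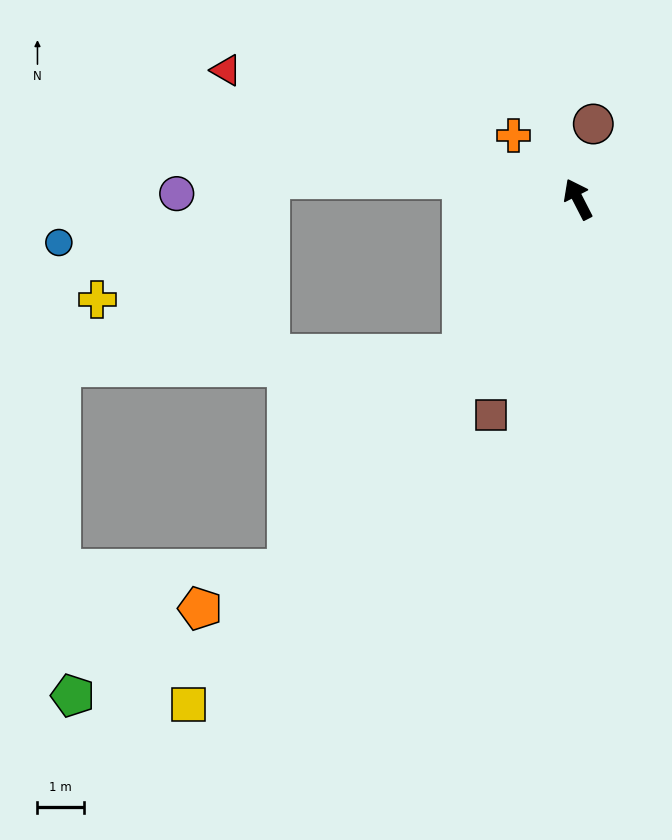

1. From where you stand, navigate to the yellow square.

turn left 115°, forward 13.7 m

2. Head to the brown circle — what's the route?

turn right 39°, forward 1.6 m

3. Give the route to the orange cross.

turn left 18°, forward 1.9 m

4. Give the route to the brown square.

turn left 131°, forward 5.0 m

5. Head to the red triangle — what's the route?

turn left 43°, forward 8.0 m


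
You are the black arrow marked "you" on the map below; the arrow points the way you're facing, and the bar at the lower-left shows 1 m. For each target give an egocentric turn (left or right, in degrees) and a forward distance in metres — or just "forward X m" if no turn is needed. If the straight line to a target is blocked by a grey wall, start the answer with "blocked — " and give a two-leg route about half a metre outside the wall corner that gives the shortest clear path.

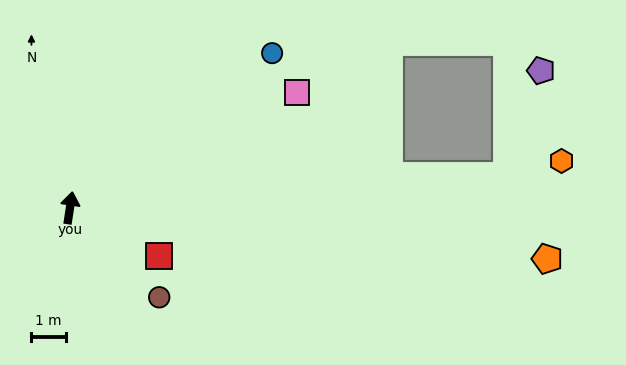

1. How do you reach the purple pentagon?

blocked — turn right 77°, forward 12.9 m, then turn left 68°, forward 3.2 m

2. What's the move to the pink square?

turn right 54°, forward 7.5 m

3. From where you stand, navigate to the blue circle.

turn right 44°, forward 7.5 m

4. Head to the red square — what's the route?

turn right 110°, forward 3.0 m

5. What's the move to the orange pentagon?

turn right 87°, forward 14.1 m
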